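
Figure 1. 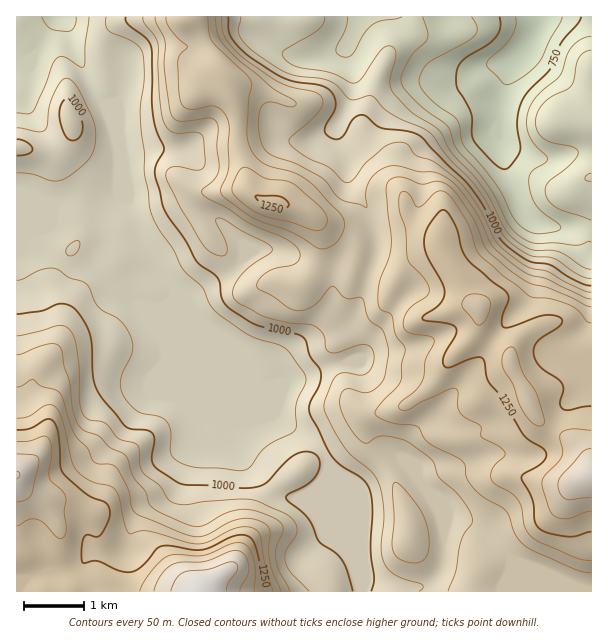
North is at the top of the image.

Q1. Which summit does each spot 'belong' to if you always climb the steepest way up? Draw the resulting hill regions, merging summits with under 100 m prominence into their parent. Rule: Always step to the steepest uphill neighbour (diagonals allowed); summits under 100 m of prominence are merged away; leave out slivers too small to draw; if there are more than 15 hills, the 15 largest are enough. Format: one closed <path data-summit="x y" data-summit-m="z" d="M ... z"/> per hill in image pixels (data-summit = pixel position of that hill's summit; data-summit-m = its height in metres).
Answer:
<path data-summit="591 476" data-summit-m="1399" d="M540 16l-178 0-16 32 8 27 0 15-5 14-12 21 0 10 9 23 2 21 2 9 17 19 7 21 2 26-27 75-14 7-32 7-10 6-15 16 0 18-14 2 0 2 10 26 16 14 22 13 12 13 4 9 0 9-3 5 0 16 29 68 8 32 230-1 0-361-37-2-18-5-7-5-8-9-12-29-6-19-2-14-6-13 4-35 10-31 22-29 8-15z"/><path data-summit="201 591" data-summit-m="1445" d="M62 16l-46 1 0 181 22 1 17 5-3 8-17 17-9 5-2 5 0 7 2 2 12 0 33 20 19-2 8-6 4 10 14 14 10 6 11 14 22 3 11-5 0 30 36 85 0 6-4 14-16 25-10 24-9 10-21 9-6 5-8 17-4 18-3 3-33 2-14 18-13 3-21 0-18 9-9 0-1 11 344 1 1-8-7-24-29-68 0-16 3-5 0-9-4-9-12-13-22-13-16-14-10-27-14-11-16-27-15-14-15-9-12-13-8-16-26-26-1-9-19-33-10-27-10-22 2-27-8-33-6-14-12-15-20-39-6-24z"/><path data-summit="275 203" data-summit-m="1258" d="M281 16l-219 1 6 10 6 24 20 39 12 15 6 14 8 33-2 27 10 22 10 27 8 17 4 3 5 0 28-22 17-9 12 0 6 3 24 23 2 14-13 14-33 21-14 5 8 15 12 13 15 9 15 14 16 27 11 10 12 0 5-2 2-21 17-16 21-8 17-2 14-7 27-75-2-26-7-21-17-19-2-9-2-21-9-23 0-10 12-21 5-14 0-15-6-24-3-3-9 4-21 4-19-1-6-5-6-12z"/><path data-summit="17 474" data-summit-m="1402" d="M38 199l-22 1 1 380 9 0 18-9 21 0 13-3 14-18 33-2 3-3 4-18 8-17 6-5 21-9 9-10 10-24 16-25 4-14 0-6-36-85 0-29-11 4-22-3-11-14-10-6-14-14-4-10-8 6-19 2-33-20-12 0-2-2 0-7 2-5 9-5 17-17 3-6-4-4z"/>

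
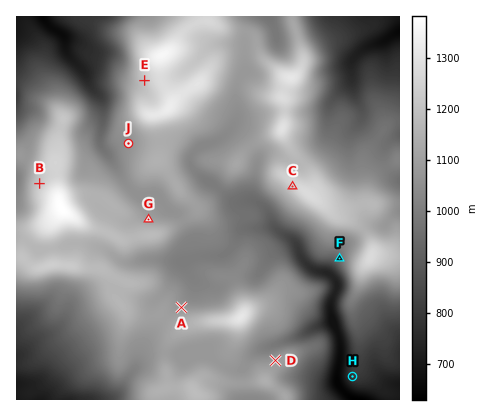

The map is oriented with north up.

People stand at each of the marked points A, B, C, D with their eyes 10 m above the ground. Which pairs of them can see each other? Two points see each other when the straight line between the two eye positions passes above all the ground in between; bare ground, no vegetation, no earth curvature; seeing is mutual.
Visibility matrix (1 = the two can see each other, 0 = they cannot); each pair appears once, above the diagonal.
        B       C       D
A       0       1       0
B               0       0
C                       1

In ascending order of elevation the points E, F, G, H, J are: H F J G E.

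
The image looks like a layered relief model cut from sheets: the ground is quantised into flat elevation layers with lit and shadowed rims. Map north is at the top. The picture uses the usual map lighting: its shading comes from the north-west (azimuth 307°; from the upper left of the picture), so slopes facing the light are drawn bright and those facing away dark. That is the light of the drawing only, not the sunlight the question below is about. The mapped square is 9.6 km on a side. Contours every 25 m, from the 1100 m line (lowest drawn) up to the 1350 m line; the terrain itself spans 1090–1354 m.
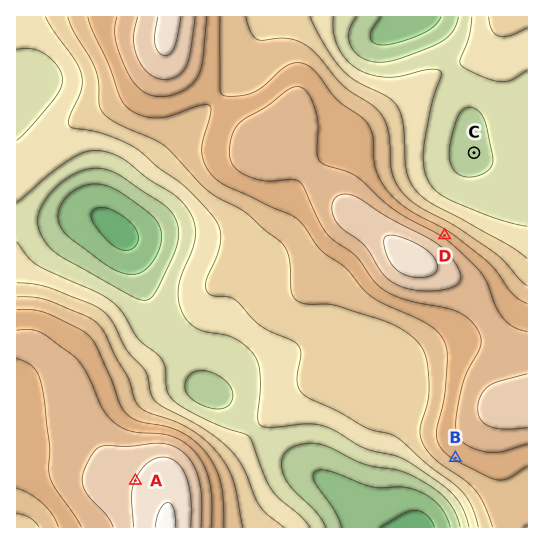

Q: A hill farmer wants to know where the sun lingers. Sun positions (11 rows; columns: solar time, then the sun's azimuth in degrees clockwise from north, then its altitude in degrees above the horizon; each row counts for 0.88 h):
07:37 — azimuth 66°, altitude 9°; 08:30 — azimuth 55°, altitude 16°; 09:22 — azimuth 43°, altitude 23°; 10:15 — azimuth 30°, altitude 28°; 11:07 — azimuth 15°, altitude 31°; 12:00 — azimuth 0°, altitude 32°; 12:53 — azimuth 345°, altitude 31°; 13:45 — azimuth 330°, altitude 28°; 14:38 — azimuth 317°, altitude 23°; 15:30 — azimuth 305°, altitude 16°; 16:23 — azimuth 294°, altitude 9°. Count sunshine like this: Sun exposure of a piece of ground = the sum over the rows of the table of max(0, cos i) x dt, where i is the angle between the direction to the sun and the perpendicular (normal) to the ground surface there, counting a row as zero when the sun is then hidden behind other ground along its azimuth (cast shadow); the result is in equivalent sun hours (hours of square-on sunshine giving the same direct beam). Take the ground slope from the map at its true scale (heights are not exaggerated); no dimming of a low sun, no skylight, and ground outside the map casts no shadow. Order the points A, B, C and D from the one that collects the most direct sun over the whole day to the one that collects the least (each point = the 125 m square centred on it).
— D > A ≈ C > B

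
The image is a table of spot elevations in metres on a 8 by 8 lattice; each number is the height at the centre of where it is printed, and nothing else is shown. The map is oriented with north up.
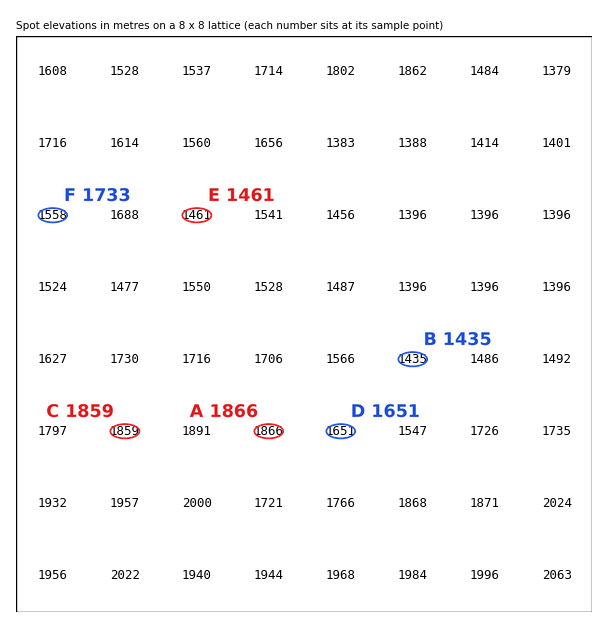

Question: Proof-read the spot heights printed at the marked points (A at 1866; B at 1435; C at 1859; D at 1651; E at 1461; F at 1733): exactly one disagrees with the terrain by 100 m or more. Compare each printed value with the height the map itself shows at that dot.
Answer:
F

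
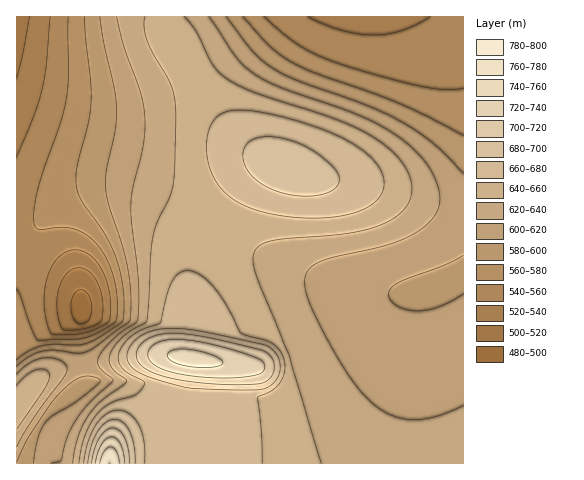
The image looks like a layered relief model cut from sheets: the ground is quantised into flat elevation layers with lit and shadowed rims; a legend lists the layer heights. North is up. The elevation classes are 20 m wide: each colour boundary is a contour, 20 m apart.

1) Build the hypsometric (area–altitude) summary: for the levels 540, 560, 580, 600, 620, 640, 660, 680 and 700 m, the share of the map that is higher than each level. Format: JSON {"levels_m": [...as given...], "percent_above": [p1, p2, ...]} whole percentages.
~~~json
{"levels_m": [540, 560, 580, 600, 620, 640, 660, 680, 700], "percent_above": [95, 86, 79, 72, 54, 36, 19, 7, 4]}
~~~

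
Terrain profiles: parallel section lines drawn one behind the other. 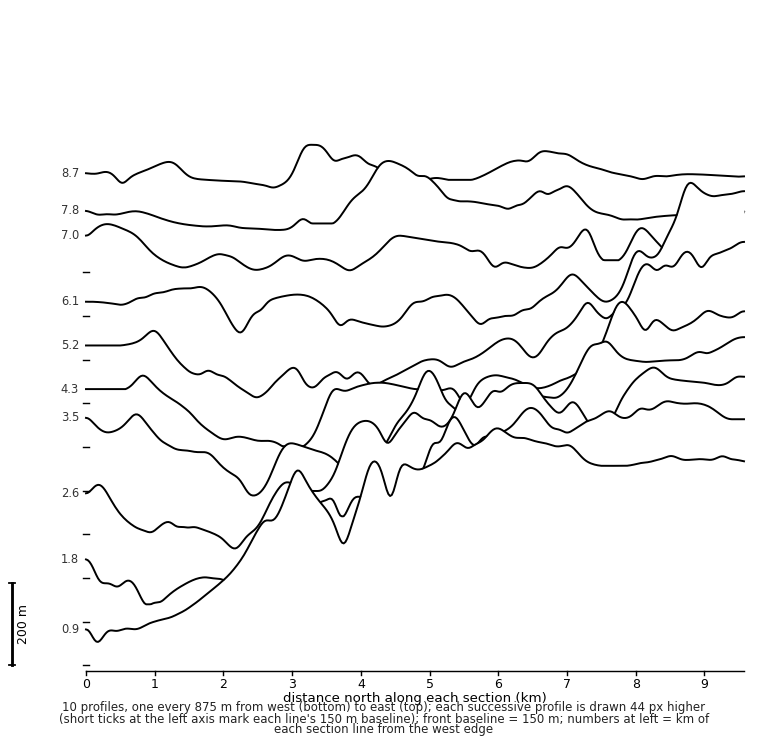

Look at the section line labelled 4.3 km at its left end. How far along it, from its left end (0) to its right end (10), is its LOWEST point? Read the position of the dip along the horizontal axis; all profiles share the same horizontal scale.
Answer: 3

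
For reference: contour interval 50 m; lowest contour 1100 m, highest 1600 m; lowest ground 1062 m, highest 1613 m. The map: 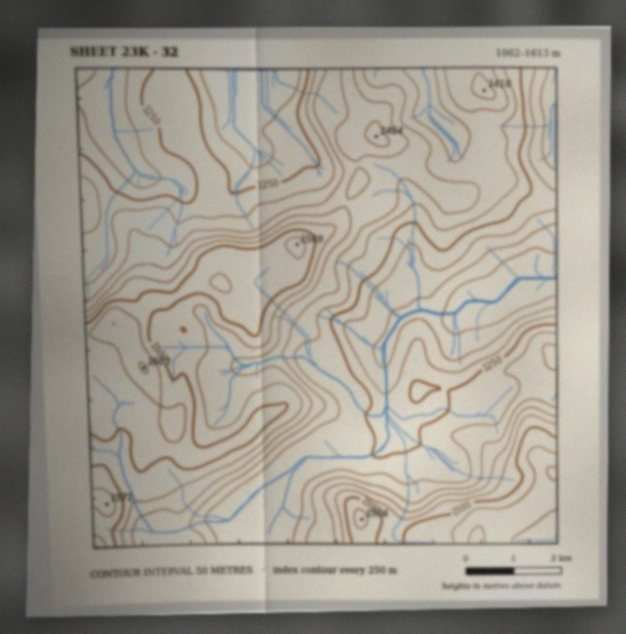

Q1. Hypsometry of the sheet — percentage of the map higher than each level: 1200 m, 85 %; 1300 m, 55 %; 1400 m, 32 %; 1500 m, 15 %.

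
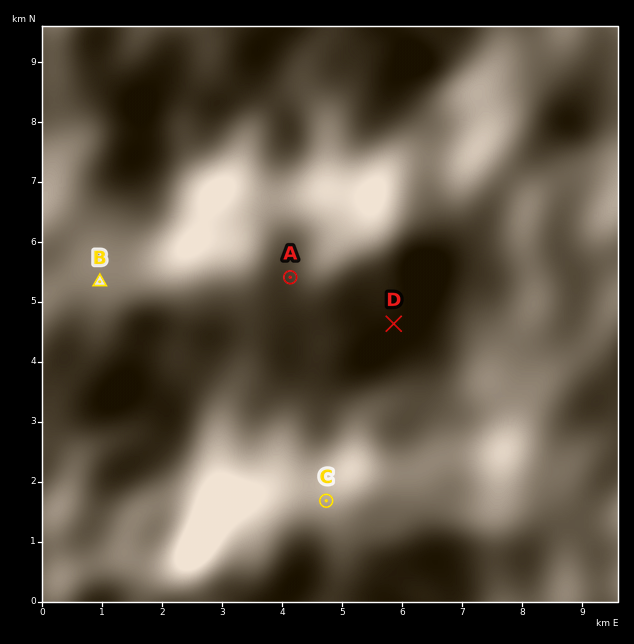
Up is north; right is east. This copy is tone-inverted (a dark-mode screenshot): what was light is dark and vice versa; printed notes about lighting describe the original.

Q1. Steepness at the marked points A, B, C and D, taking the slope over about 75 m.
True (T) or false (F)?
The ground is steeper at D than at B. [T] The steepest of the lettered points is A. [F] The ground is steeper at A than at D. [F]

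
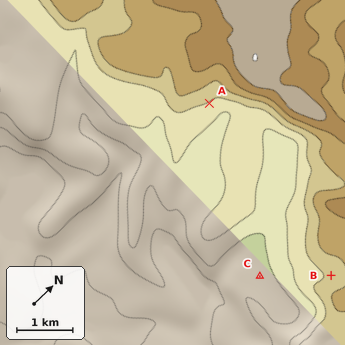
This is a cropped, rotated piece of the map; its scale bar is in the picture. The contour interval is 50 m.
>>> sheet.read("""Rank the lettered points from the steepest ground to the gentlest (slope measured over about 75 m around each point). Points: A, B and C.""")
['A', 'B', 'C']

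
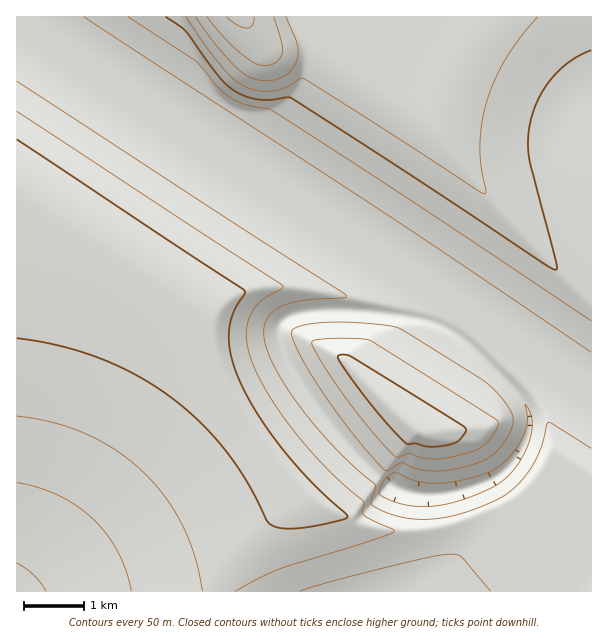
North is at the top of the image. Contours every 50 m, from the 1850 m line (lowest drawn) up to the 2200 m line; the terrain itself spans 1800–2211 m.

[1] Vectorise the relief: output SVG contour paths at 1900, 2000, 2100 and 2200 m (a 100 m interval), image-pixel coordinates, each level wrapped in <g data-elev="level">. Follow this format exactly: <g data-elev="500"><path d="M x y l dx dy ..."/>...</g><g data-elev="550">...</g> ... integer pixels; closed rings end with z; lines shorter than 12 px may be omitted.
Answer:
<g data-elev="1900"><path d="M300 591l33-10 59-15 40-9 20-3 6 1 4 2 29 34"/><path d="M17 483l22 5 20 8 18 10 16 13 14 15 11 18 8 19 5 20"/><path d="M384 470l5 0 13-7 20 7 21 1 19-4 21-6 13-9 11-14 6-15-2-10-10-16-16-16-87-53-26-4-36-2-25 2-17 5-3 4 4 11 21 39 36 49z"/><path d="M591 448l-39-24-4-1-7 26-11 21-15 17-18 13-36 14-32 5-28-2-14-4-13-7-2-2-1-3 4-12 0-4-37-34-36-42-26-40-8-16-4-15 0-9 3-9 5-8 9-5 19-6 42-3 4-1 1-1-330-215"/><path d="M84 17l303 198 204 137"/></g><g data-elev="2000"><path d="M423 446l15 0 17-3 6-5 5-9-7-6-108-66-7-2-6 1 2 6 18 25 38 47 11 10 9-1z"/><path d="M17 338l42 8 40 12 36 17 34 21 31 26 25 28 19 27 22 42 6 6 12 3 16 0 26-4 21-6 0-3-34-32-31-34-24-34-18-32-9-26-2-22 3-18 4-11 8-12 0-4-227-151"/><path d="M166 17l19 13 34 47 15 14 12 6 12 2 33-1 126 81 128 85 10 6 2-1-1-6-26-102-2-17 1-16 8-26 14-22 18-18 22-12"/></g><g data-elev="2100"><path d="M195 17l21 28 23 25 12 8 15 3 10-2 9-4 8-7 4-8 1-7-1-9-11-27"/></g><g data-elev="2200"><path d="M226 17l11 8 9 3 6-3 2-8"/></g>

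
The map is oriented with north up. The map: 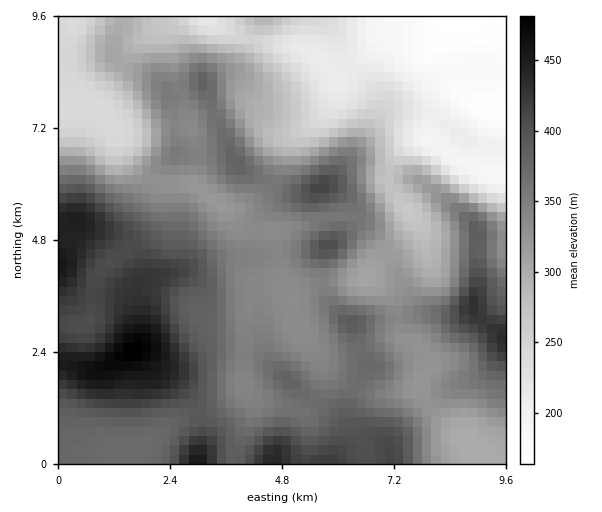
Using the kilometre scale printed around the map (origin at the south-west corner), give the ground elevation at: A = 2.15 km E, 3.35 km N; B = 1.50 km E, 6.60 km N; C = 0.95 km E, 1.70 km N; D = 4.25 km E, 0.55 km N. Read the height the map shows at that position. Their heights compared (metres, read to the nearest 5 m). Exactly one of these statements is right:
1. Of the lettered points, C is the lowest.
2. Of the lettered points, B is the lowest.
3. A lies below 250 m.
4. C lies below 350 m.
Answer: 2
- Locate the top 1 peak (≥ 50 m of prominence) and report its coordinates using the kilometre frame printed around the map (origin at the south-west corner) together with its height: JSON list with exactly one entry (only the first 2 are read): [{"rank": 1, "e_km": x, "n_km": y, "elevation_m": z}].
[{"rank": 1, "e_km": 1.61, "n_km": 2.44, "elevation_m": 483}]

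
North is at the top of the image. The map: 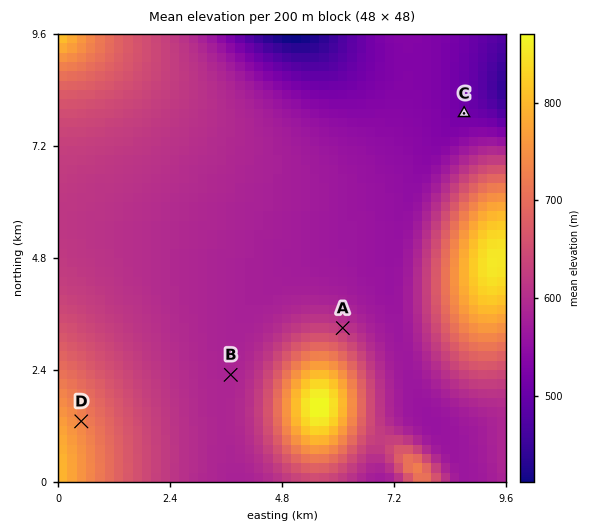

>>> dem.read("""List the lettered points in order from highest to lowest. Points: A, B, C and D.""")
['D', 'A', 'B', 'C']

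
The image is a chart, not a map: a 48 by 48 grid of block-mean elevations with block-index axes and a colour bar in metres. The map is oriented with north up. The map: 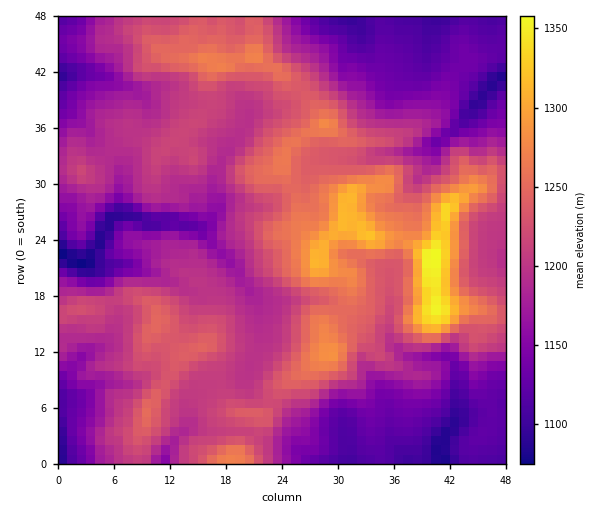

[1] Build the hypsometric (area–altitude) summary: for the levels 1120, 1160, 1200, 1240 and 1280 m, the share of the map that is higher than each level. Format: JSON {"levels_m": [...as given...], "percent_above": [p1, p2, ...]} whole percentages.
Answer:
{"levels_m": [1120, 1160, 1200, 1240, 1280], "percent_above": [91, 74, 51, 21, 5]}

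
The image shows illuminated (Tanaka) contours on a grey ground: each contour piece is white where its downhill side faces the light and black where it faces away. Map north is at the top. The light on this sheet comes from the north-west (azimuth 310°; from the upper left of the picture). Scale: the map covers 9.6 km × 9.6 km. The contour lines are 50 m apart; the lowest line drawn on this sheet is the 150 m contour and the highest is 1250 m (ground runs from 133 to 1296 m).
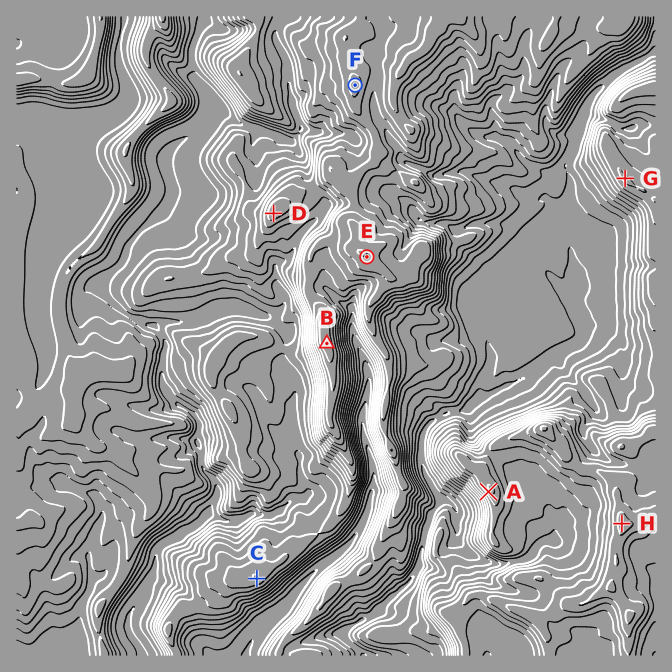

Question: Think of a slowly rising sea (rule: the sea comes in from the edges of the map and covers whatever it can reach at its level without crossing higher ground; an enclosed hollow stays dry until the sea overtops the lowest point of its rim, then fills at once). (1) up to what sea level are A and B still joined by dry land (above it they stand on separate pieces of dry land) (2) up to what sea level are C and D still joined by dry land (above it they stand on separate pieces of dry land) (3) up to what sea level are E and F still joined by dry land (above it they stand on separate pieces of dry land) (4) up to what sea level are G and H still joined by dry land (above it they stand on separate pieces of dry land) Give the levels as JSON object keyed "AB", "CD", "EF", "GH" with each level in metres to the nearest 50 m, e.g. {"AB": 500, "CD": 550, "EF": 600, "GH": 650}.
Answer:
{"AB": 650, "CD": 600, "EF": 1100, "GH": 750}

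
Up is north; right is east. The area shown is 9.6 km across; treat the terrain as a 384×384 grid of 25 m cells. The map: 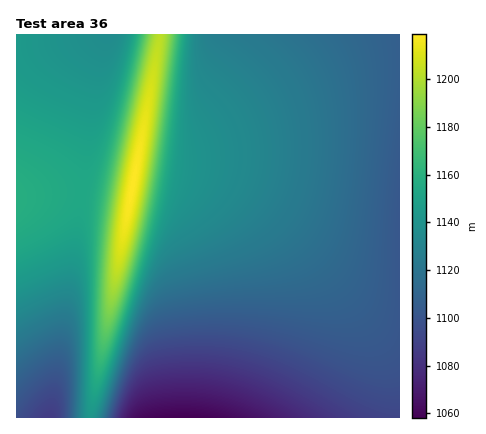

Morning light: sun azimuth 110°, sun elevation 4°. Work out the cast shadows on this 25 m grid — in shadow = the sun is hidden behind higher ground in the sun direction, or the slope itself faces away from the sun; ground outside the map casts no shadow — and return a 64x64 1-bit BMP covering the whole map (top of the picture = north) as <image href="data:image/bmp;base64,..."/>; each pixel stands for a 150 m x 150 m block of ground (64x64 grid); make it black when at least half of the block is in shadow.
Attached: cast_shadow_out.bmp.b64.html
<image width="64" height="64" href="data:image/bmp;base64,Qk0+AgAAAAAAAD4AAAAoAAAAQAAAAEAAAAABAAEAAAAAAAACAAATCwAAEwsAAAIAAAAAAAAA////AAAAAAAA4AAAAAAAAAHgAAAAAAAAAeAAAAAAAAAA8AAAAAAAAADwAAAAAAAAAPAAAAAAAAAA8AAAAAAAAADwAAAAAAAAAPgAAAAAAAAAeAAAAAAAAAB4AAAAAAAAAHgAAAAAAAAAeAAAAAAAAAB8AAAAAAAAAHwAAAAAAAAAfAAAAAAAAAA8AAAAAAAAADwAAAAAAAAAPAAAAAAAAAA+AAAAAAAAAD4AAAAAAAAAPgAAAAAAAAAeAAAAAAAAAB4AAAAAAAAAHwAAAAAAAAAfAAAAAAAAAB8AAAAAAAAAHwAAAAAAAAAfAAAAAAAAAA+AAAAAAAAAD4AAAAAAAAAPgAAAAAAAAA+AAAAAAAAAD4AAAAAAAAAPgAAAAAAAAA/AAAAAAAAAD8AAAAAAAAAHwAAAAAAAAAfAAAAAAAAAB8AAAAAAAAAH4AAAAAAAAAfgAAAAAAAAB+AAAAAAAAAH4AAAAAAAAAPgAAAAAAAAA/AAAAAAAAAD8AAAAAAAAAPwAAAAAAAAA/AAAAAAAAAD8AAAAAAAAAHwAAAAAAAAAfgAAAAAAAAB+AAAAAAAAAH4AAAAAAAAAfgAAAAAAAAB+AAAAAAAAAD8AAAAAAAAAPwAAAAAAAAA/AAAAAAAAAD8AAAAAAAAAPwAAAAAAAAAfAAAAAAAAAB+AAAAAAAAAH4AAAAAAA=="/>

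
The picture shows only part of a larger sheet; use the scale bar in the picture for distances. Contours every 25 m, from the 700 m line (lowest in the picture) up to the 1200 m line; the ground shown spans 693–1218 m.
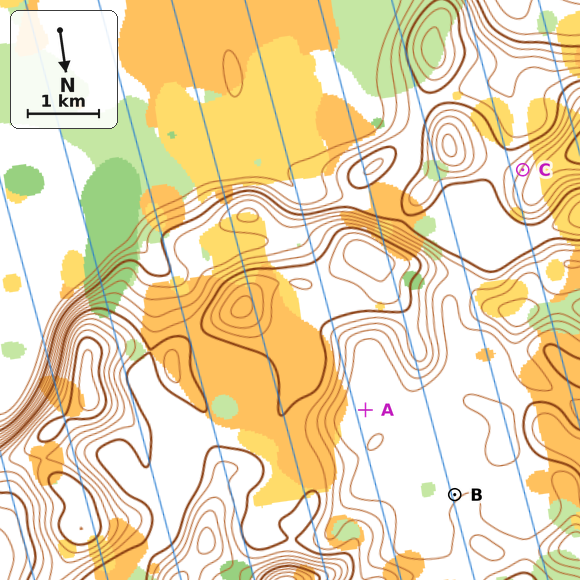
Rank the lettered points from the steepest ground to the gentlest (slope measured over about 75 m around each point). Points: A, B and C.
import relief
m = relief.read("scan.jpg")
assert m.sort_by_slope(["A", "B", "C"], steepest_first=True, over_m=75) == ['C', 'B', 'A']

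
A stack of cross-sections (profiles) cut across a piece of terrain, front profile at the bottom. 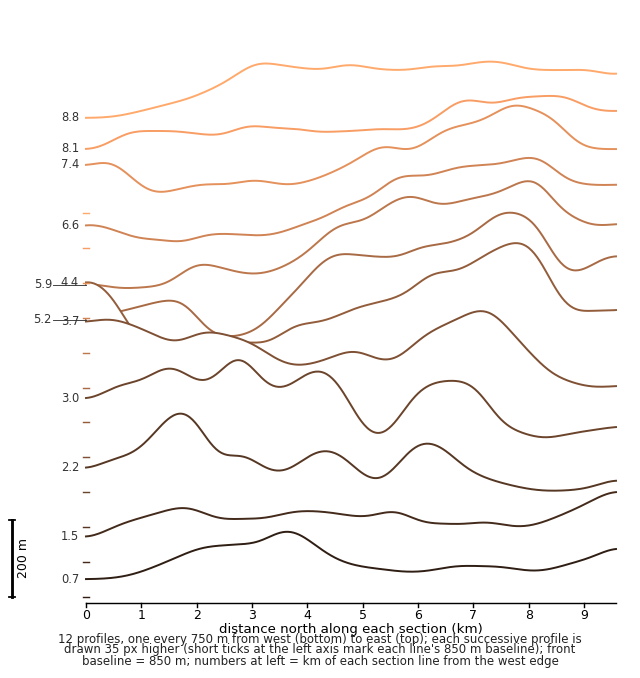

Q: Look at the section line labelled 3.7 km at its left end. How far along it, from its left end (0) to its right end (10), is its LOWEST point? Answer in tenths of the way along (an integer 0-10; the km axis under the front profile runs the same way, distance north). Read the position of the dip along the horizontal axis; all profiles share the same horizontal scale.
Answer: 10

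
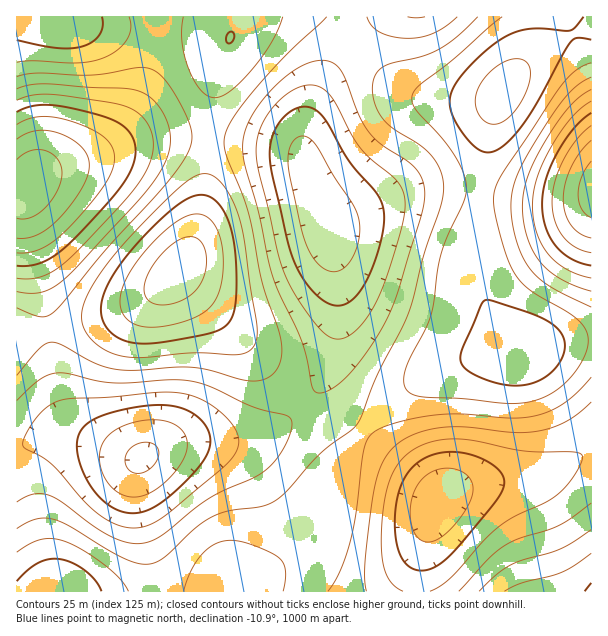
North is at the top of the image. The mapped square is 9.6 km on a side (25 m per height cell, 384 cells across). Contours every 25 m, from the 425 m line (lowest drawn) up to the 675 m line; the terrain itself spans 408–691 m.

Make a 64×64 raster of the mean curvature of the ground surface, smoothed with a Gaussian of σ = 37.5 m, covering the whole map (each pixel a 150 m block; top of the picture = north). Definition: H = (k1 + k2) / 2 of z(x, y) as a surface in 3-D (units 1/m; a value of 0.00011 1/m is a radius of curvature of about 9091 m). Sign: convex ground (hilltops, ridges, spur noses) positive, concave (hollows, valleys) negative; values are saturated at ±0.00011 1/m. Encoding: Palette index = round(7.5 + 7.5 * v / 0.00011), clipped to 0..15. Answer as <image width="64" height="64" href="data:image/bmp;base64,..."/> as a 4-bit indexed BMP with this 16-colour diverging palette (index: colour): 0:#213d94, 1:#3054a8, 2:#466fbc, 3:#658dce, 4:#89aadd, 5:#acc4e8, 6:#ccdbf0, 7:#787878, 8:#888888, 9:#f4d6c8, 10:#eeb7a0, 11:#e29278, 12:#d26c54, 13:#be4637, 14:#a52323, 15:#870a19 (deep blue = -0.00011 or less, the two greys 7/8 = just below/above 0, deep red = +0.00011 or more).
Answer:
<image width="64" height="64" href="data:image/bmp;base64,Qk12CAAAAAAAAHYAAAAoAAAAQAAAAEAAAAABAAQAAAAAAAAIAAATCwAAEwsAABAAAAAAAAAAlD0hAKhUMAC8b0YAzo1lAN2qiQDoxKwA8NvMAHh4eACIiIgAyNb0AKC37gB4kuIAVGzSADdGvgAjI6UAGQqHAL3v///9ypd2Z4iau7u6qZmIiIh2VDIiI0Z4mqqpmIiavO///+y5h3Z3iaq7uqmZmZmZmHZUMhIjRniaqpmIeIms3v/+26mHd3iaq7uqmYiJmaqph1QhESNGeaqqmHd3iavN7u26mHZniaq7u6mYiImau6qHVCERE0aJqqqYdmZ4m83dy6l2ZmeJq8zLqYh4iau8updkIQASRomqqph2ZniavMy6l2VVZ4m8zMuph3eJq8zLqGQgAAJFeaqqmGZWZ4q7y6l2VERWibzdy6mHd4ms3dy5ZCAAATV4mqmHZVVniru7mGUzI0V5vN3LqYd3ibze7bl0IAAAJGeZmYdlVWeJq7qXVCESNGirzcuph3eJvO7tyXQgAAATRniIdlVVZ4mruodTEAATV5vMy6l3d4m97/7KdCAAAAE1Z3dlVEVniauphkIAAAJGiau6mHZnibzv/sp1IAAAACRWZlVERWeJqqmGQgAAACRomqmHdmZ5rN7uyoUgAAAAE0VVVEREV4mqqYZCAAAAE1Z4iIdmZnir3u7LhjEAAAACNEREM0RWeJqZdkIAAAABNWd3dmVWaJvN3cuWQgAAAAIzREQzRFZ4iZh2QgAAAAAjRWZmVVVnirzdy5dTEAAAEjRERENEVmeIiHZCEAAAABI0VVVVVVZ5q8zLqGUyEREjRFVURERFVnd3dkMgAAAAATRFVVVVVniau7uphlQzMzRVVlVUREVVZmZmVDEAAAABI0VVVVVVZ4mru7qYdlVVVmZ3dmVVRURVVmZVQyEAAAEjRVZmVVVWeJqru7qYh3d3iIiId2VURERVVmVUMiEREjRVZ3dmVVVniau8y7qpmZmZqqmYdlVENERWZmZUMyIiNFZ4iHdlVVZ4mrzdzLuqqqu7u6mHZVQzNFZnd2ZUMzNFZ4mZiHZVVWeavN3dzLu7vMzMy6h2VDM0VniIh2ZURFZ4mqqphlVFVom83e3czLzM3e7cuodlQ0RWiZmZh2VVZ4mru7qHZURWeavd3dzMvM3e7u3LmHVERWeJq6qYdmZnirzMy5hlREVom83dzLu7zN7//typhlVVaJq7u6mHd3iavN3LqGVERWeavMzLuqq83v//7bqXZmZ4q8zMupiHiJvN3duodUREVomru7qpmavN7//+y6h2Z4ms3d3LqYiJq83dy6h1QzRWeJqqqZiJmr3v//7bqYd4irze7ty6mZmrzN3LqGVDM0VomZmZiIiJvN7//typiIiave7u7cuqmau8zLqXZUMzRWeJmZiHeImrze7t26mIiJrN7//u3Lqqqru7qYdUMzNFZ4iZmIh4iZq83d3LmIiIms3v//7ty7uqqqqYdlQyI0RneJmZiIiJmrvMy7qId4iave////7cy7uqmYdlQyIjNFZ4mZmZmZmaqqqqmXdneJq83v///+7cu6mYdlQyIiM0VniaqqqqqqmZmYh3VVZniave/////+3LqYdlQyIRIjRWeJq7zMu7qZiHZmVERVZ4m83v/////ty5hlQyEREiNFZ4mrzd3cu5h2VURCM0VWeavN7/////7bmGUyERESI0VniazN7u3LqHVDIiESNFZ4mrze/////9yoZDIRERIjRVaJq97v/tuoZDIQAAEjRWeIq83/////7KhkMhEREiNEVnirzu/+3KhTIAAAASNEVmeJvO/////sqGQyEREiIzRFZ5rN7//cp1MQAAAAEjRVZnibzv////24ZDIRESIzNERWebze/tynUgAAAAASNERVZnm87////bhkMhESIzNEREVom87u3KdSAAAAABI0RERFZ5ve///tqGQyESI0REQzNFaKvd3bp1IAAAAAEjNDMzRWeb3//+yoZDIRI0RVRDMzRXis3dunUgAAAAASMzMyIzRorN7+25dTIREjRVVVQzM0Z5vNy6hTEAAAABIzMyIiI1aKze3Ll0MRESNFZmVEMzRWirzMqGMQAAAAAiMzIhESRXm83LqGQhABI1Z3dlRDM1aKvNy5dCAAAAABIzIhERI1aKvMuXUxAAAjV4iIdkQ0Voq93cqFMQAAAAEiMiEREjRom7updCAAABNXiZmHZURXis3u25ZCAAAAASIzIhESNGiau6hkIAAAE1eaqph2VWebzv/sqFMAAAABIjMyIiI0aJq7qXQgAAADV5u7upd3eKvf//7JZBAAAAEjNDMyIzVom7updSAAAANYq8zLqYiJrO///9qFIAAAATNERDMzRWirzLqGMQAAA1is3dy6mZq97///65YxAAASNFVVRERWeKvMy5dCAAATWKzd3cupmr3////8p1MSEjRWZmZVVVZ5rN3cqGMgABNYrN7ty6qqvf////24ZCMzRWeIh2ZVVnms3u25dTIRI1er3d3Lqqq97////sl1RVVniZmYd2Zmeaze7suXUyI0Z5vN3Lupmrzf///+yodXd4mru6mHZmZ5rN7+3KhlQ0RnmrzLupmZq97///7LmHiJq8zcyph2Znir3v7tuXZURWeKq6qZiIiave///supiqvN7u3bqHZmeJvO7u3Kl2VWZ4mZmYd2d4ms3u7ty6qbvN7//typdmZnms3u7cuYdmZ3iIiHdmVmeJvN3dy7qqvN////7Ll2ZmeKvN3dy6mHd3d4h3ZVRFVomrzMy7qqvN7////suYZmZ4m8zdy7qYh3d3d2ZUQ0RWeJq7u6qqq83v///+ypd2ZniavMy7qZiIiId2ZUMzNFZ4mqqqmZmq"/>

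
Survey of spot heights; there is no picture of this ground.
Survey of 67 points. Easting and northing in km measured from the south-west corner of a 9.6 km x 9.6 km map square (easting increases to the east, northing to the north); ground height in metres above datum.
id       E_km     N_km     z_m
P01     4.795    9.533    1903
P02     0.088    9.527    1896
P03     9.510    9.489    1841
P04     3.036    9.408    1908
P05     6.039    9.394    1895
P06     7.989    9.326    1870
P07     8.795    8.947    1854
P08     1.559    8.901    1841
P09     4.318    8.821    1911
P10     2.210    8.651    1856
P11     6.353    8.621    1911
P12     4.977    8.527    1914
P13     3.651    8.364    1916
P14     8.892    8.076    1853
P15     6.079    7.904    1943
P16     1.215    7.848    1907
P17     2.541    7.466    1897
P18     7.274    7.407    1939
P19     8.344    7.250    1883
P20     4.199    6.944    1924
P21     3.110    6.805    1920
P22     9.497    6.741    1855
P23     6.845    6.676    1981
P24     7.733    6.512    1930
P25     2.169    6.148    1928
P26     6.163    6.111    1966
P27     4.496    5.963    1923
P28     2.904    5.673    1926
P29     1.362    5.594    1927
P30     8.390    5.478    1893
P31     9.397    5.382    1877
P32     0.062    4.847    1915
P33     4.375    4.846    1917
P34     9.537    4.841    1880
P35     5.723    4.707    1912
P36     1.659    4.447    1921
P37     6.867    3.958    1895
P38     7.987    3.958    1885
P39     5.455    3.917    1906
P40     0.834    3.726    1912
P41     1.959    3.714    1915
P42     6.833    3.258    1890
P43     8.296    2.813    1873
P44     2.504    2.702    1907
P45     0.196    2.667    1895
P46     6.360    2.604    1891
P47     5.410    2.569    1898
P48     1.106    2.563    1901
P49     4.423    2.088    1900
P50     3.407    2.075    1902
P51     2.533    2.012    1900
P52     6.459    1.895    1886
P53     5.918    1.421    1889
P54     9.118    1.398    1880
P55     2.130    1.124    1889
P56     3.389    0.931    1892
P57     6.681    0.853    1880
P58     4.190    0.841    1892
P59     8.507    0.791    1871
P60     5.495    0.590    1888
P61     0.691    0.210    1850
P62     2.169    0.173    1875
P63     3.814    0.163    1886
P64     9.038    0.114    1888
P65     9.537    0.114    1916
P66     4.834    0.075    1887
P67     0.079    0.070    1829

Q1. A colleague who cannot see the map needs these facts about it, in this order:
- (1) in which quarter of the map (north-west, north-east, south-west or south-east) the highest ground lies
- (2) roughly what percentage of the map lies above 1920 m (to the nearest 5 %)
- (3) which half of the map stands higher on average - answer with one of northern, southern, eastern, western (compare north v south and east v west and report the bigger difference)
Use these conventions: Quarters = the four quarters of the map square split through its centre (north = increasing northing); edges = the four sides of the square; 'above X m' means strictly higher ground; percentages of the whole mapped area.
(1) The highest point lies in the north-east quarter of the map.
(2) Roughly 25 % of the ground is higher than 1920 m.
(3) Taken as a whole, the northern half is higher than the southern.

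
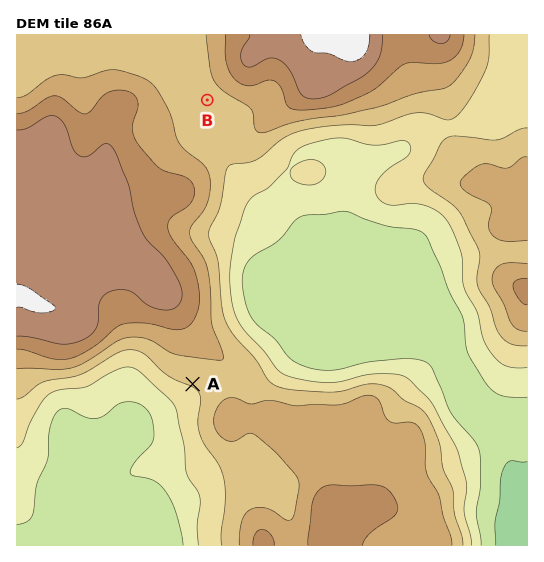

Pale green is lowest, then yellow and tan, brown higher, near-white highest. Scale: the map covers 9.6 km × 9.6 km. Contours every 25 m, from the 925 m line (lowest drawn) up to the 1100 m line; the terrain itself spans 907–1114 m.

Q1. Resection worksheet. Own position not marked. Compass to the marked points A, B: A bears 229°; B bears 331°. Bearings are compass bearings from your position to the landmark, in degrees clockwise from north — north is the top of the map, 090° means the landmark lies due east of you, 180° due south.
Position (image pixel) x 309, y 283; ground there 940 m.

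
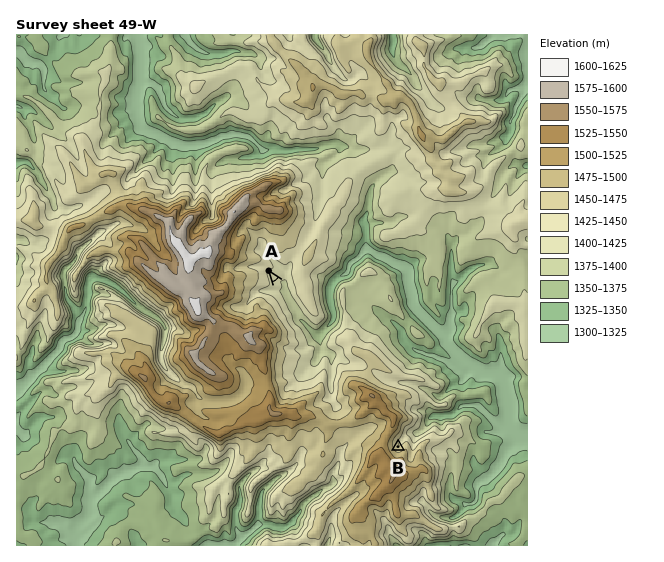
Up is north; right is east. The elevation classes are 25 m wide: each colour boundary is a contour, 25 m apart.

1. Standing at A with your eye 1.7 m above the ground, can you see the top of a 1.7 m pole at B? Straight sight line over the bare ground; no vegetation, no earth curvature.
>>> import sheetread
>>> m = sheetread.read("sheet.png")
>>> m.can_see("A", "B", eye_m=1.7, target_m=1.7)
False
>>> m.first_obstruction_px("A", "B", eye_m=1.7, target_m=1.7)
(342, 370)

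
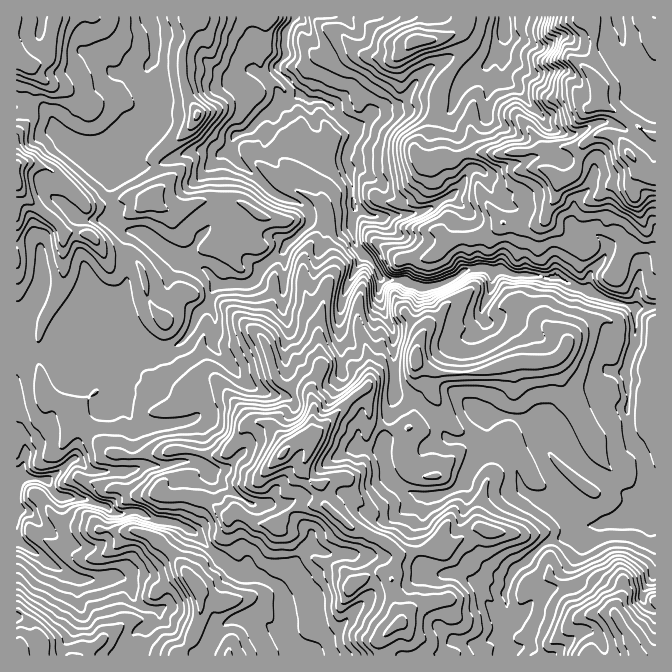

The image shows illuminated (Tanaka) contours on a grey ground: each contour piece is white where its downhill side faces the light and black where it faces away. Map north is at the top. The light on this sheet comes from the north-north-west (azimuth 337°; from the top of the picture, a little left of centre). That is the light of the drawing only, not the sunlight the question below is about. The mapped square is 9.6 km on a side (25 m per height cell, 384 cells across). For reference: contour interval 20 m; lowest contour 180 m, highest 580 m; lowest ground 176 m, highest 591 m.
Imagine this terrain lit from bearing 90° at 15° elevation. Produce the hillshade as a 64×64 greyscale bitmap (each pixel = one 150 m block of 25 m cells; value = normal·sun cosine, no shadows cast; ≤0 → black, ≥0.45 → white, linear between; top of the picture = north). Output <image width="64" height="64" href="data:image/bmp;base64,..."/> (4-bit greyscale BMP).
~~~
<image width="64" height="64" href="data:image/bmp;base64,Qk12CAAAAAAAAHYAAAAoAAAAQAAAAEAAAAABAAQAAAAAAAAIAAATCwAAEwsAABAAAAAAAAAAAAAAABEREQAiIiIAMzMzAERERABVVVUAZmZmAHd3dwCIiIgAmZmZAKqqqgC7u7sAzMzMAN3d3QDu7u4A////AKq9uJvLqHZGmpdpzLqpiHZUJIqaqqvLu6dlVkFIlkerqr7ZiJy5hlZouWnMuqiIdTIkipq826u7l2ZFdUd0WMypztuGesuXdjW7ibuqmHh2QzRYrNy5q82nZlNHdkR63Xrdy5Zomrp0M5y6qpqYeGVlNFad25m93bhmUyVmVa3dzNy7hneKqXUhequ6qpd3VHlURYvKms3cqHZUI0VXz9zty7qHd5lnhiF6mru7l3hiSpVGiZmb78uneGVVUzbPtey7qYd3hzWGE5y6qruXd1EoyFeqmYrdy6Zoh3dkRZ/p3Lqph3d2RFImvcypmHh2Ujapacypmrurt1eIh2VEj//MuoZniHZUMUrN25dniXZUWId5zKmqqrvKZWm4VVSO/9ymRWeJl0REes2nh2iYZneIdmesqJu6q7uWWdt1RJ3cuVVnZVeYRGmquWeXZ4mYd3dmaKuIm7qqu7p5y5dWm7skaHZVZWdWrMtzaZZWi8hVZ3ecymaaqomrvdu6mIiaqhWHZTV2VpvMuDJIhVasyVNIq8u6dHqXebvN3MqZmZmZRWZ1RqlXupdmUjeHd6unRIvdy6qESpabu7zLupmpmIkzSIVZuGdTaHdkR6qGeHZovLvMupZIp5u7u6qYmZqpmROMpmZURUV4iIh4mHZnZXq7vMzLmGeYm7uqqYiIqqqYBLplQ1d2RYmZmXVFmXd2i6vdy6mZmYZ7y6mZmImqqphXlBRneIZDepmoUiSKhniarP7JZom9pmrLmKmImpmbqTR5VHh3h1VniahSIkmnnbib7sdoiK3IabuJqImpiauoQ1m5Q1iJhniHdWdTA5qd+5m9tnqYm9uIqYqYmYiaq6eFRqpTWJl1WJmFSJQQWqz/2quWiqmZu6mIqpmYeKu7hnZWeXZ5mXZnmYUkh0I2mu/rm6Z6u6mamImpmZd4q8pmVmd4iJmZh3iIdiBHZmRY3+ybt3m8qauYiamZh4mryGhWd3iqmIh4iIh2ICaJpiWt7JvZebuaypiJmZiHiqu3aFV4eaqYh2eImYYhR4iYJaisrOp4mZzJmIiZmHiaq7ZXVXmZmZmHd4iJhkWJl2UmyVm9+3eIvLmIeKqYiaqrt1dWiZmImZh4h4iGaalkREnbU378dnnMmIh4qpmaqpu3V2aKmYiZmHiHd3eblSSHWN2DO/xViaqZiImZmau6q7dWZ4mZiJmYeIh3eLpjJqdWr6VJ6zOaqZiImpmavMu7plZ3mZiImZmYh3eJp1M4t1Wft2jJEr66l2VomZm93KvHRniZmIiZmamId4l1Q0vIZq6nebgCz8qYdmaIiIztqtpEeJmYiImZmIqXiFQzfdhVvqV6uBGuyqmHd3h2e+263FKImpmIiJl2e8l4QiWu2EW+hJu4Eozbqpdnd2eK3brcUpiJmZmImGaK24cyWL22Rr6EraQVesu8pmZ2eZq7quxSmImpmZmHZ5rMpjWaq5RGv5O/cEqHm72VZ3eKqqqry3WpiKqZmYZomavIWJmKhEafo89QfJM4vsVHiJq6vKmIZbqHmpmIhnqoi9uIh2iDR4/kr2O9pSFb+TaamsunRZtzy5aLqHiXermby5mYV4NYfPiPtoZppRXraJmqhmQnvIXslnunaaeLyqqoeKyHc1p5/qwxdlnOuJl2d4lkmEashe2VfKZqqKy6qYd5q6lia4ff1ABoeb65mXR3mnabhZuX7INslZy6y6mIeImZvaNamd+ABHZnm5iKlniZh4q3eZjscluI3suph5mIiIm9x0ir6yJ4ZEaJmImYeJmYmqd3ePxzapztupd4qpiIibqsp4zoJpYiNpmYdoh3i7qZiHV5+1fMrMmIh3mqqYiIiazpe+podDM0eahUeYZ82YiIZIzKm8mM2naJmaupiHi8vLh77GVVZ2M4lTaZdVrJeJY1razbl67Jdmm7qZmYnN24d5vqM2dleYZDWYd2R8tmhiXO/8mK3shmaKzKiJm92WeJm9k1dDRoykJ4Z3ZErJZVN6n/uK3sqYdmjO2YmbuGiYmr2VZRE2m8hXdFZjSLyVQ1d/6r7sqZiId5z9map2iYmqvIRDECaau5ZCNVaJm6YySK7u7cqZmIiJqt7Kp2iImZnMdUMAJ5mrlUZmZ4iKpSJqv+7bmZmYiIi8zcyGiYiZmbyEQwBJmZhlRXiIiHmmI5u//LmYmZmIh3re3aeJiImZrKVCAFmZl2dlZleHVXdXqX/8qIiaqZiIZa//yod3iZispUMiR5mGiXVDjINFRYl3msyneJqqmYh0bv/cuXZ5mbuGZUM0eXaaYibKMBaoZoq4q5d4m7qamHRc/+zMp3mapmmGVUNphopSW7UQBImaupiZiImqqqqYZZ3dy6zKmZh1aIdlRFmminR4QCElebupmHebu6qqqpdmz9upm8uod3d3dlh0WbiJl3QSEDZpy6mWacy7u6qqh1fe3Kmru3V3eHZVaaZHupmYZEIARGrLqYec3Lq7qqqGWM3cuqvIRXh3ZUR6yWabqZhlMQADi7qYiqvey6qaqpZYzLzKm9lEaHVVVGrMp3m7qGMQADiqqod8ub7bmZqrlli7vcqa3FNnZVZURqu6may5VEEAV4qphmy5rdqZqrumV5rO25rsRHVWh0NFebu7vNpkIQA0eql2e7md2pqrvJZWis7bme1lQ2mWVURpmZq961MQAySLuGeLuYzamrzchFaKztuYz8Q2iGZ3ZmeHeLz8RDAAN6y3WJ"/>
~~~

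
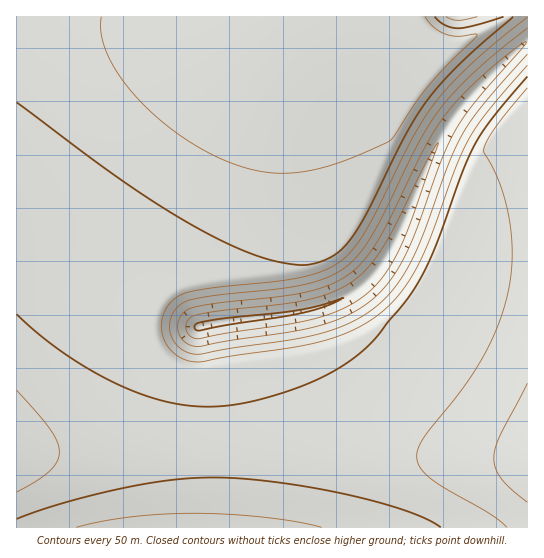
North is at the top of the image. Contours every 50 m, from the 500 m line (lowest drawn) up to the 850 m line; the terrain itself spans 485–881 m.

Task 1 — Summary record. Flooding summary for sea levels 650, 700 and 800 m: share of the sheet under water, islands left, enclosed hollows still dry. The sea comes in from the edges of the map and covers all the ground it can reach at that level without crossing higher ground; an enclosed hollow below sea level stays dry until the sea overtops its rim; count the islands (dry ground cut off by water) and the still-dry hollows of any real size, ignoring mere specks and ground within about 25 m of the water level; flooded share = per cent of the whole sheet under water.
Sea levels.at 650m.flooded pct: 8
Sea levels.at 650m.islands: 0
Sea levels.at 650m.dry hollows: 0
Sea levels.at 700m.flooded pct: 12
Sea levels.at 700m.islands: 0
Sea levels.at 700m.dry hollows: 0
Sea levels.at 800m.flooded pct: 75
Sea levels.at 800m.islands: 0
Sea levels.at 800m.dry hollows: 0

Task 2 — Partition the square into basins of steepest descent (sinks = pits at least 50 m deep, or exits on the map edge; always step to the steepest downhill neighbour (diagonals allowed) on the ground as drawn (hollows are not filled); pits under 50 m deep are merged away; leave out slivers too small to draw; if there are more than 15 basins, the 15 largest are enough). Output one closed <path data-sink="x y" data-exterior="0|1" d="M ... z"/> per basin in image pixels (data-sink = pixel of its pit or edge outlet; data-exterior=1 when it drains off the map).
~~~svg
<path data-sink="202 326" data-exterior="0" d="M527 16l-18 0-11 8-43 21-26-4-127 12-35 0-3-8-1-29-246 0-1 435 213-2 298 10z"/><path data-sink="182 527" data-exterior="1" d="M229 449l-212 3-1 75 512 0-1-68z"/><path data-sink="458 17" data-exterior="1" d="M507 16l-242 0-1 29 3 8 54-1 108-11 26 4 43-21z"/>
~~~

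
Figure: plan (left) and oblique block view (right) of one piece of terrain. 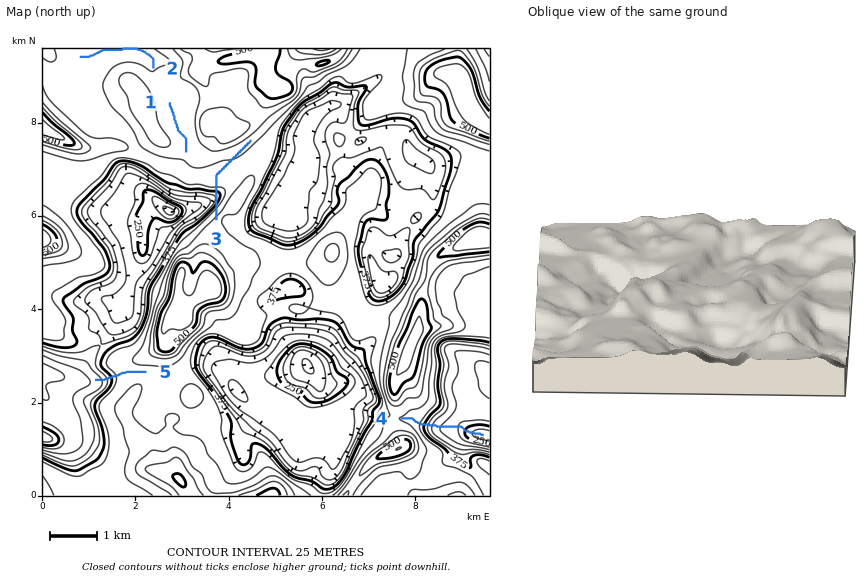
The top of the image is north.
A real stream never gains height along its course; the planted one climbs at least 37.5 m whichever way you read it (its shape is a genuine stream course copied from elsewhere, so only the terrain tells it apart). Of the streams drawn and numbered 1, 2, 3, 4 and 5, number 3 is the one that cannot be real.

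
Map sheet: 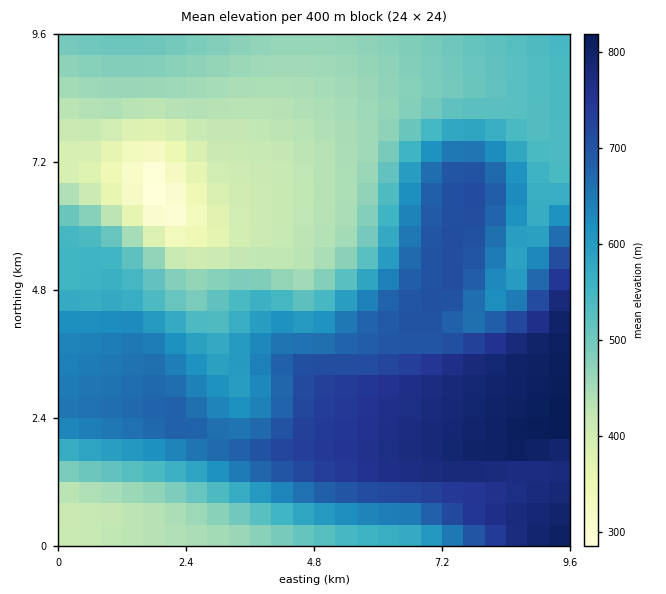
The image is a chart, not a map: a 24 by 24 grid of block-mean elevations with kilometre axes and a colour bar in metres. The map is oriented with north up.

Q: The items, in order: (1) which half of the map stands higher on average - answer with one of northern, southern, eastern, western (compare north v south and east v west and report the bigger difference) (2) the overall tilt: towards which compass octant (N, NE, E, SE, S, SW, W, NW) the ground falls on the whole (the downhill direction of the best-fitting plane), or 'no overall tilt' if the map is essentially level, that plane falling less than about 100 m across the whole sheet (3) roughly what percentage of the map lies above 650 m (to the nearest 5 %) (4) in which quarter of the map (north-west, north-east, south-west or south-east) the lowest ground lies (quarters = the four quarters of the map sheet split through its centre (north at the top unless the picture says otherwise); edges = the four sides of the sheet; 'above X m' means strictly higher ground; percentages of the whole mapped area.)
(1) Taken as a whole, the southern half is higher than the northern.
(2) The general tilt is down to the north-west (the land rises towards the south-east).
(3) Ground above 650 m makes up about 35 % of the sheet.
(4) The lowest point lies in the north-west quarter of the map.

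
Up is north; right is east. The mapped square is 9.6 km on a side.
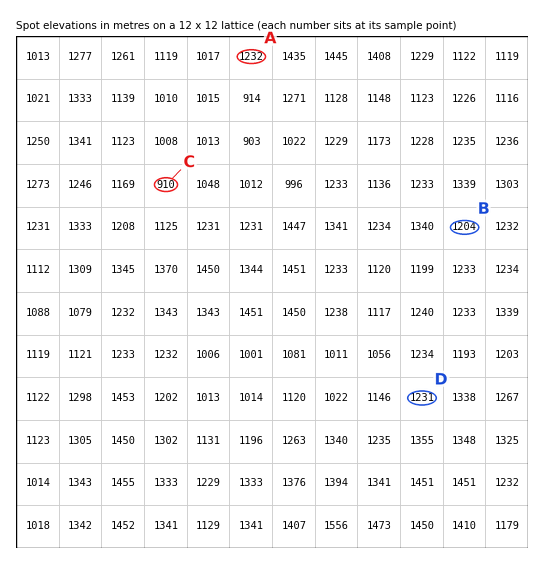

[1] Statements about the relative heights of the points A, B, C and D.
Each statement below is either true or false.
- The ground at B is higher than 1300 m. false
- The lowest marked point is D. false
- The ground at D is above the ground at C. true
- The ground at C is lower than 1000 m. true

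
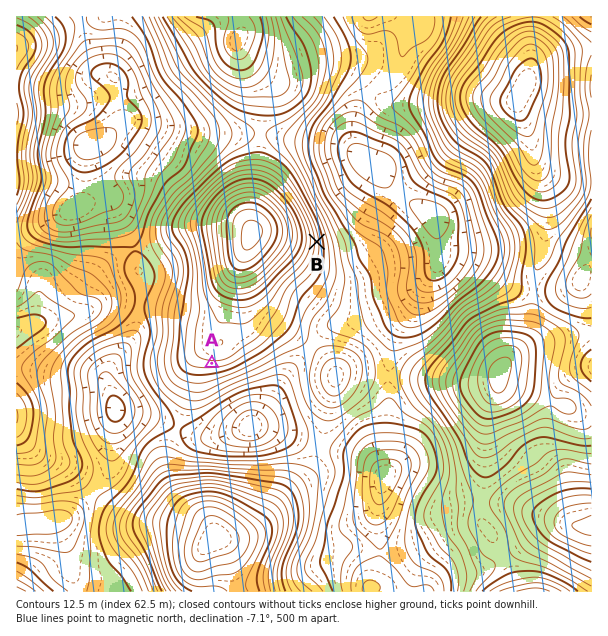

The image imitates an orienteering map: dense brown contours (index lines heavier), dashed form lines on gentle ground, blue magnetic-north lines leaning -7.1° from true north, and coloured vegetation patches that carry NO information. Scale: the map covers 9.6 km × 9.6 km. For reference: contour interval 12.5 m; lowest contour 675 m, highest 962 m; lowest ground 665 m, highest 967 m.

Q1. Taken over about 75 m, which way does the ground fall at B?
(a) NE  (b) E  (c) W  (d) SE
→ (b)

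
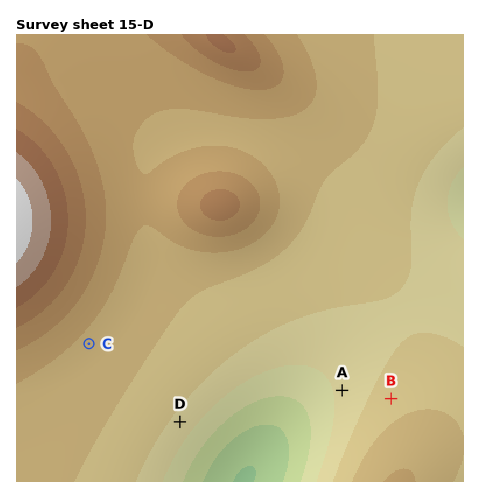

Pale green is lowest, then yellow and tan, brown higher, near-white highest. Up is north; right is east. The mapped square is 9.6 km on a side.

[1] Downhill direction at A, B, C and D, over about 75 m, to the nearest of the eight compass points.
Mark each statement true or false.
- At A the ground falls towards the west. true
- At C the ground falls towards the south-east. true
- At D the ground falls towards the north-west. false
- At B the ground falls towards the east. false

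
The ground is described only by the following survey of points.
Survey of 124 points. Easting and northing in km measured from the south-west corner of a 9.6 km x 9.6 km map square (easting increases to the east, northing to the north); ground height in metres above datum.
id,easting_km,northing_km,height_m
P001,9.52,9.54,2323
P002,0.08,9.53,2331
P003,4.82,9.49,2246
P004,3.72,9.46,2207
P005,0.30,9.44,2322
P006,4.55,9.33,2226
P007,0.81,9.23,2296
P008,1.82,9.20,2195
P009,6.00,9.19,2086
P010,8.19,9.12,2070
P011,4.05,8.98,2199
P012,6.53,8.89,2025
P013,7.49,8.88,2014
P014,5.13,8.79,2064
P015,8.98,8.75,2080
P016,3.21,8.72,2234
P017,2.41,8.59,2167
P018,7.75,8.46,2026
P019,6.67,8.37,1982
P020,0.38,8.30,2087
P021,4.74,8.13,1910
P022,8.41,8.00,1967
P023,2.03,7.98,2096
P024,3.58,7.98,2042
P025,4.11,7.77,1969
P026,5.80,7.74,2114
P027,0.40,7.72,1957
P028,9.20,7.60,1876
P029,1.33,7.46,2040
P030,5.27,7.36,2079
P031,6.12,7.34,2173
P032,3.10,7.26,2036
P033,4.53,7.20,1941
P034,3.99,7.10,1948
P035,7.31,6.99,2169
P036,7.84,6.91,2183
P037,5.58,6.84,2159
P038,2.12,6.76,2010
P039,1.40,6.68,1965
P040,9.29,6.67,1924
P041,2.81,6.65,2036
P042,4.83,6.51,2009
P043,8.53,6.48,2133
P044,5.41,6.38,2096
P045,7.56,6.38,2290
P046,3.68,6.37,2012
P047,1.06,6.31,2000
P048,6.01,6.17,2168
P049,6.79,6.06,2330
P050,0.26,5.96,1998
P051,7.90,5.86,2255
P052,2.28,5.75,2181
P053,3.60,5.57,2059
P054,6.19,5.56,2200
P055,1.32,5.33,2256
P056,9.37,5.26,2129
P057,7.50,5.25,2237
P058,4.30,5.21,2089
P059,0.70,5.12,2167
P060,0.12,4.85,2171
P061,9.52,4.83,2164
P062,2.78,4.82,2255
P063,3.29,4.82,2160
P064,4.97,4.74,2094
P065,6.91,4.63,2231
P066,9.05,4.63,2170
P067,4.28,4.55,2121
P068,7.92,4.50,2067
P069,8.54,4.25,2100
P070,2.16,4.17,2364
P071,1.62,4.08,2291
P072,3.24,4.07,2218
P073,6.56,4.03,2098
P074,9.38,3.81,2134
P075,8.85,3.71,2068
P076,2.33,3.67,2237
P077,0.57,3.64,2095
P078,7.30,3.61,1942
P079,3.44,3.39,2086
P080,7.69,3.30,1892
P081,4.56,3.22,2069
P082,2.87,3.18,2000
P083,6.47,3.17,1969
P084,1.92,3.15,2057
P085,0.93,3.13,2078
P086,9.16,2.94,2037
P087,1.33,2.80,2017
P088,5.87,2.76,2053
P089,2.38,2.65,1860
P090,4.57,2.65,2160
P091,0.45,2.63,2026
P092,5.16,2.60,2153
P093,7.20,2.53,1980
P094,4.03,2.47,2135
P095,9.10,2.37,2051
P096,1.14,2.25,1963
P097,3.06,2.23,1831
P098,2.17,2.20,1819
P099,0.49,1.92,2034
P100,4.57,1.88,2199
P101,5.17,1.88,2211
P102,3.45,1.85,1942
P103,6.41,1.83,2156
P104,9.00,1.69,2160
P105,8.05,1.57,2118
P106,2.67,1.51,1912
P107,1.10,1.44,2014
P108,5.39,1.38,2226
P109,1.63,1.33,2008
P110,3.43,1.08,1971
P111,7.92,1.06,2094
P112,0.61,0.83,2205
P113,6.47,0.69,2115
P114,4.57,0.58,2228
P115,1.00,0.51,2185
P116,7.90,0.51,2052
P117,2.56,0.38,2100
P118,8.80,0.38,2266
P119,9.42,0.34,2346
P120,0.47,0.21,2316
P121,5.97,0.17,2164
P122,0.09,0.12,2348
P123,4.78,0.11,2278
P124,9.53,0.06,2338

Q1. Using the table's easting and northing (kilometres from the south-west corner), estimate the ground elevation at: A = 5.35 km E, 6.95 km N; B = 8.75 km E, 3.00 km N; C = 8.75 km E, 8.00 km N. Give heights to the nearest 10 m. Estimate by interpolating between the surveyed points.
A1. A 2110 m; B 2020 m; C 1920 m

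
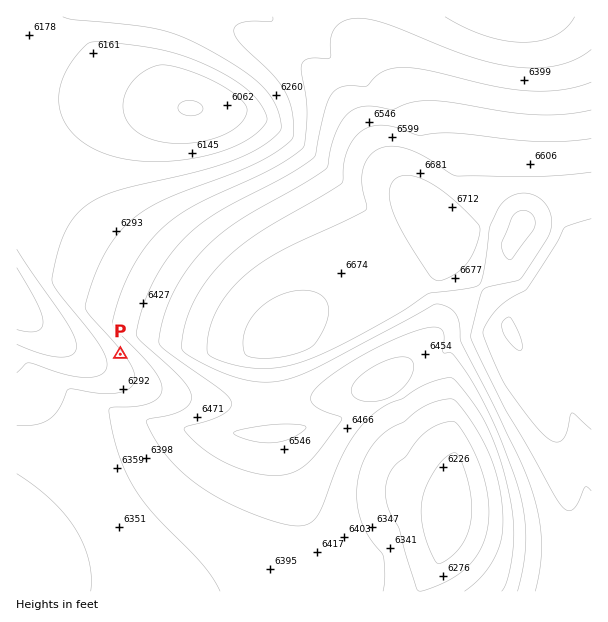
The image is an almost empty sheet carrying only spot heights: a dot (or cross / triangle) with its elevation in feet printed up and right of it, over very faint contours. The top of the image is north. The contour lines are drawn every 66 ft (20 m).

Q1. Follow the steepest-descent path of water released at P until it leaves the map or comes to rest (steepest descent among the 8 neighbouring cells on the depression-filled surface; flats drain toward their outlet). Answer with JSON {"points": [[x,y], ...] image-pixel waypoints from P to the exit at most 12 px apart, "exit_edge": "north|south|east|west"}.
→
{"points": [[120, 354], [108, 360], [96, 360], [84, 356], [72, 348], [60, 339], [48, 332], [36, 321], [24, 312], [17, 305]], "exit_edge": "west"}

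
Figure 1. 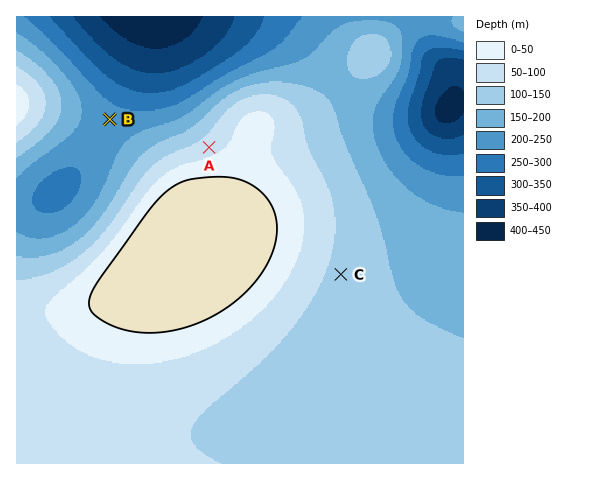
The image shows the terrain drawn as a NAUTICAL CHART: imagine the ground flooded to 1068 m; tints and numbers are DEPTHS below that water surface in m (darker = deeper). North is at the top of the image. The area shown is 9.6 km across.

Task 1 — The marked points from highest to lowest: A C B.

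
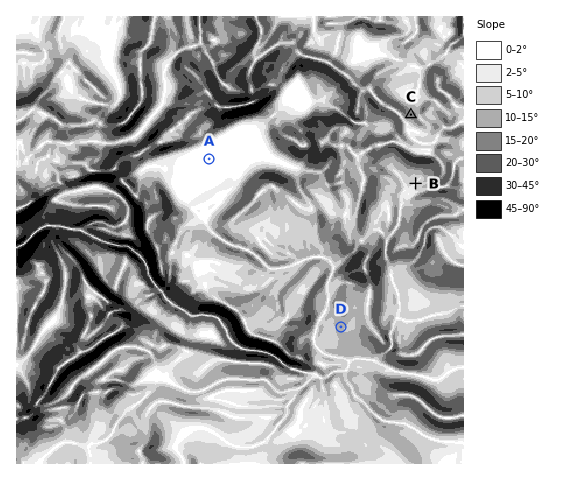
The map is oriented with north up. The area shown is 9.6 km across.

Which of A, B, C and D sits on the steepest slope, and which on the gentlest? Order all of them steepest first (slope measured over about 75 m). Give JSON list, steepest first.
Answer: ["C", "D", "B", "A"]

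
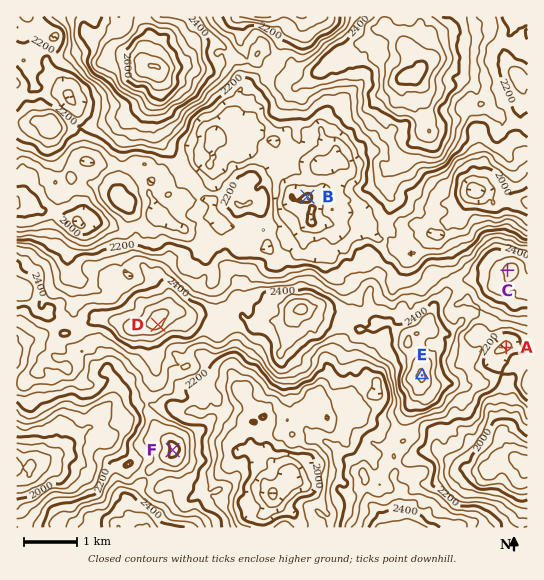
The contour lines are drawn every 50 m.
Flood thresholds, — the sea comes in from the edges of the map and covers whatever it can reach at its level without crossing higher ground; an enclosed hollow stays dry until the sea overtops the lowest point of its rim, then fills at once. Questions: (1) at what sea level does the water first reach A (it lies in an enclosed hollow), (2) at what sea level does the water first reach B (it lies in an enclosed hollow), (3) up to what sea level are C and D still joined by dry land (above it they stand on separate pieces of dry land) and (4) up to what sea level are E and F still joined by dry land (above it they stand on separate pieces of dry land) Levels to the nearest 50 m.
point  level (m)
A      2200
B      2150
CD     2350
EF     2250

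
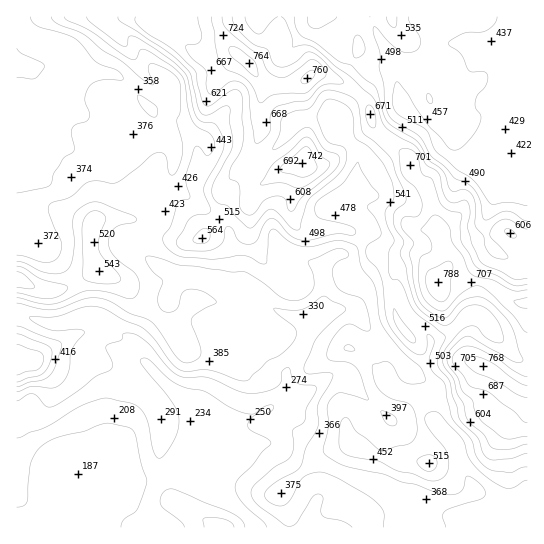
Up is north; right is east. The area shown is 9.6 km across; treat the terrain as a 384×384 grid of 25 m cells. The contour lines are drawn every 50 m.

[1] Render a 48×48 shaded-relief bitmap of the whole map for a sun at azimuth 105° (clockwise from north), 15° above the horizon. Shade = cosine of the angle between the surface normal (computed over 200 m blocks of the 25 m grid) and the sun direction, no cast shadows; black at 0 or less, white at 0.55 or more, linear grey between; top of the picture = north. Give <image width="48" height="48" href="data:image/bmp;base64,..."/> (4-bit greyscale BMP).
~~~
<image width="48" height="48" href="data:image/bmp;base64,Qk32BAAAAAAAAHYAAAAoAAAAMAAAADAAAAABAAQAAAAAAIAEAAATCwAAEwsAABAAAAAAAAAAAAAAABEREQAiIiIAMzMzAERERABVVVUAZmZmAHd3dwCIiIgAmZmZAKqqqgC7u7sAzMzMAN3d3QDu7u4A////AHd3Znd2VndlRFeqdVeYd3dkV3ZlVniId4iHd3d2ZVVVZ3iGRGmYd3dlV3ZVVmd4h5iHiHZ3ZURneHdTNHq5dnZlaHdmZmZniJiHeHd3dURnh3ZDI2m6hmZnd3d3iYZWiZmHd3d3dlVnh2ZUMjaahmZ3dnZ5qnVXmpmHd3d3dVd3d3ZlQzRXd2d3ZmZ7yVNompmHd3d3ZUeYdnd2VEMkVWd3ZWZ6tyJpqpqYd3d3ZEeZhmd3ZlMiM1eIZVVplRBIq5mph3d3ZDaZh3ZnZlQyIkeIdkR5cxE2ioiaqYh3ZDapiHZmZmVTEUiJhkWIQRNWZ4d6upiHdUeph3dndlVCEkeZhkaGEBRmZpdpqqmHdViYh3d4iGVBAleHZmZ2EBRmZrloqqmHdomYd2ZnmpdjAldUVmZ1ADVlVdyqqqmHeJh3h2Vnmqh3QlY0Z3ZjADZmd7ztupmIiYZGmHd4mqZHh2Q0eIUhADZ5mYnfypmZmGIlmZh4mqhEZ3VWeHUgAVeamHit2pmZl0E2iZh3iapzM2d3dUZQAFiYVIiJqqmYhzJHiYd3iIqVIkeHUjmSAFmFMoiHZ4mYdURoiId3iImnMjZ0EWp1U1hzIYiJiIh2ZmZ3iId4iImXVDVRBIY1u3ZSImeKy5dlaJh3eHd4mIiZhlUwBVEW3qYyNGaL3Lhmial2d3eIhlerlmZRBCAWzrdDVZiJqpiIm6l2d4iHZVebpldiEwAHu6dodbqGVVeaqqiId4iGVniahVZjIwAGq5eJhpl1MjaqmZh4h4iHZ4iZhUQzMwAki8qId2dkITi6mHZWiZmIiZiJmGITQgFEe9yXd2ZlMErKh2Q0ebqIq5Z5uoUzMhJFnNuGeGZlMTrah2UyN7pnzGNpqomEEBNXvdlUeGZlQSjKiIYyNYhWzFSaiImDACRHrfozimZVQyaZiIdDRVU2y2bMmHZTETQ3iv5jeWZVVEV3ZodVUzVFq3fOyXZlISNZl86VZ1VVVFZ2ZndkQRZUeYeu65dmMSN8t62nd2ZVVVZ2ZXhjQgNkVneN/shmMSad2ZqHd2ZlVWZmZWhiRAA2YjV77/tlMDq82oh3d2ZmZmZmZWdzNRAFhRFavOx0IEzrqYd3d2ZmZmZ3ZmdzNjACiVAZyapjNHzqeJiHd2ZmZmZnd3dkVjEBa6QoyWRFaJu4aJmHd3ZmZmZnd3ZERUIhSslYuWIYupmHeImId3dmZmZneHVCBYUhSsqaqGEb/IZniIiId3dmZmZniHVAA6kwSrqsyWM8/HRYmIiId3dmZWZnh2dQAJxgKJmu6WZ8+2RpmIiIiHdmZVZnZXlgAGuCOIZ86pqr2mV5iHiIiGZmZmZmRphAAUdlinMnzLuquWZ4iHeIiFZmZmZlWJUQFERXvJQUvJiaqHeIiId3eHd3ZlVUeWMiVTNpq6Y1qmabl3iZiId3d2d3dUM2lzNGZCSahpqIl1WadompiIeId2Z3ZUNXYzZ3ZEe6dHzIdlWYV5mYmYiIh0VVVlVlRWd2U1q6dWvJdmZ2Wbl3iImZhw=="/>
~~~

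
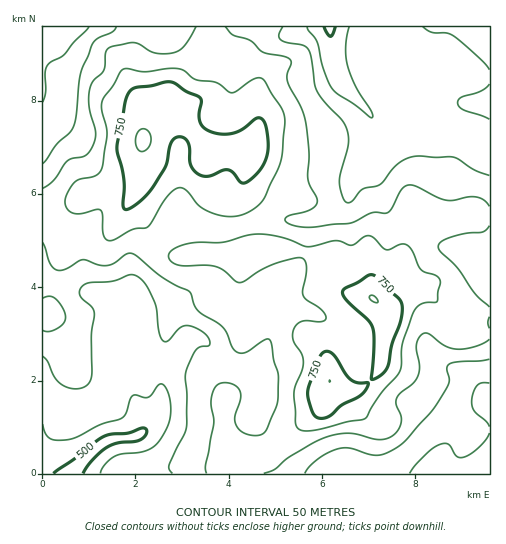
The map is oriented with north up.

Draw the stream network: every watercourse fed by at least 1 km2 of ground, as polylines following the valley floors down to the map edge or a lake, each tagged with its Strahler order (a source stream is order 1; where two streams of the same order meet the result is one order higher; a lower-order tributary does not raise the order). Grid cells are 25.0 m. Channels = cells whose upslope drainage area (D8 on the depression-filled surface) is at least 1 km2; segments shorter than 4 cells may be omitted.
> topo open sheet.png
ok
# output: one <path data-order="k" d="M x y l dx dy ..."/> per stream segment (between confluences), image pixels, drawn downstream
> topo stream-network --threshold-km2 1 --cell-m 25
<path data-order="1" d="M323 473l19 0"/><path data-order="1" d="M348 473l-6 0"/><path data-order="1" d="M446 445l-3 5-5 11-1 12-2 0"/><path data-order="3" d="M141 434l-5 4-22 0-10 4-9 7-24 24-2 0"/><path data-order="1" d="M149 428l-8 6"/><path data-order="1" d="M43 413l0 58 2 2 24 0"/><path data-order="1" d="M257 408l1-7 2-1 0-9-3-7-3-7-6-2-9-5"/><path data-order="2" d="M239 370l-14-6-25-26-12 0-4 5-6 13-14 15-1 3 0 26-1 1 0 6-3 6-18 20"/><path data-order="1" d="M436 353l14 14 13 5 26 27 0 3"/><path data-order="2" d="M129 351l0 9 1 1 0 20 1 1 1 11 9 22 0 18"/><path data-order="1" d="M347 337l-15-15-21-10-5 0-1-1-28 0-1 1 0 4-2 2"/><path data-order="1" d="M129 324l0 27"/><path data-order="2" d="M274 318l0 5-2 1 0 4-1 1 0 3-3 11-7 13-7 9-1 3-14 2"/><path data-order="2" d="M127 304l0 8 1 2 0 36 1 1"/><path data-order="1" d="M128 297l-1 7"/><path data-order="1" d="M276 293l0 4-1 1 0 17-1 3"/><path data-order="1" d="M82 276l3 6 9 9 13 3 10 3 10 7"/><path data-order="1" d="M457 249l4 2 9 10 17 18 2 0 0 3"/><path data-order="1" d="M386 209l0-4-3-7-6-13 0-7-1-1 0-50-1-1"/><path data-order="1" d="M179 190l0 8-3 6 0 3-2 2 0 17 2 1 57 1 1-1 5 0 1-1 3 0 11-3 6 0 1-2 9 0 1-1 39 0 1-1 3 0 18-7 16-15 0-9 1-2 2-8 22-24 2-7 0-21"/><path data-order="1" d="M489 136l0-31"/><path data-order="1" d="M43 130l0-8"/><path data-order="2" d="M375 126l0-3-6-10-24-25-8-15-4-10 0-5-1-1-1-30-1 0"/><path data-order="2" d="M43 122l0-35"/><path data-order="1" d="M61 122l-18 0"/><path data-order="1" d="M452 116l12-11 25 0"/><path data-order="1" d="M228 105l1-3 0-4 1-1 0-23 35-35 19-2 1-1 7-1 4-3"/><path data-order="1" d="M439 87l12 11 12 4 26 0 0 2"/><path data-order="2" d="M296 32l2 0 7-3 21 0 4-2"/><path data-order="1" d="M67 27l-3 0"/><path data-order="1" d="M158 27l5 0"/><path data-order="1" d="M241 27l34 0 6 5 15 0"/>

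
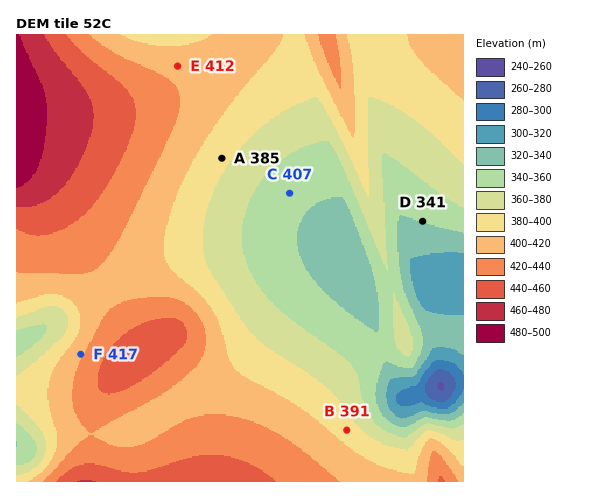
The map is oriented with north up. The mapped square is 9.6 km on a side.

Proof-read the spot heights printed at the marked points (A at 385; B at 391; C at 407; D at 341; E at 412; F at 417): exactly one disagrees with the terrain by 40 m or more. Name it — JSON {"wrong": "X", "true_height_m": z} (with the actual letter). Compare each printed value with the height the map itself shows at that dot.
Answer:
{"wrong": "C", "true_height_m": 347}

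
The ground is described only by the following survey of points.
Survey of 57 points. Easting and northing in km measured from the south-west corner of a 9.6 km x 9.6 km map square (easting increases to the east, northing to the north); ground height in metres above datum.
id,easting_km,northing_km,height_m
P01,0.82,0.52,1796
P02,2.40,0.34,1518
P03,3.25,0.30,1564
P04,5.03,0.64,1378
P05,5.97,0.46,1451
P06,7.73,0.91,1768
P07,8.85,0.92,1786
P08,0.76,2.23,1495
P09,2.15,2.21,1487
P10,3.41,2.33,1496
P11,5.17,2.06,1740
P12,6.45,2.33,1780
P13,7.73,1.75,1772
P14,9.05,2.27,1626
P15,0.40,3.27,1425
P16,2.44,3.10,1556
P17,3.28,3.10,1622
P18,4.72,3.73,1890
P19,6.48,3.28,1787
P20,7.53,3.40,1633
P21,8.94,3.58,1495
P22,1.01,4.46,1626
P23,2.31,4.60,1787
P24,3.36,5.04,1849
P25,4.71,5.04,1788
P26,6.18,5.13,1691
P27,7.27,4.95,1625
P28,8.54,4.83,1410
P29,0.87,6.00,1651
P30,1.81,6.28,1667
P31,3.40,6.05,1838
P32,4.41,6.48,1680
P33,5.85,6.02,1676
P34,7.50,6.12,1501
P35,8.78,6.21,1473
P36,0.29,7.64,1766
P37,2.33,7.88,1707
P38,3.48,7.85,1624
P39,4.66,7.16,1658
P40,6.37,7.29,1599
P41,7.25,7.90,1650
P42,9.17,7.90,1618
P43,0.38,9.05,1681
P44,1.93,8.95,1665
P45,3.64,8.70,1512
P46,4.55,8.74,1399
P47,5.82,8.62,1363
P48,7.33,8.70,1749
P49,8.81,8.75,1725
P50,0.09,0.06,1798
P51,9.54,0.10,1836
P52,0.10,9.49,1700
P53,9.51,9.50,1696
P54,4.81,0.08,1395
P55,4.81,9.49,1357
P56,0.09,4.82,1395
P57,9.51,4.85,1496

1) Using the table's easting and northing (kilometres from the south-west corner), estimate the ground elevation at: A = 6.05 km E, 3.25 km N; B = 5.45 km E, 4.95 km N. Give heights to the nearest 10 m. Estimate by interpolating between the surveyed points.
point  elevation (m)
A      1850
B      1770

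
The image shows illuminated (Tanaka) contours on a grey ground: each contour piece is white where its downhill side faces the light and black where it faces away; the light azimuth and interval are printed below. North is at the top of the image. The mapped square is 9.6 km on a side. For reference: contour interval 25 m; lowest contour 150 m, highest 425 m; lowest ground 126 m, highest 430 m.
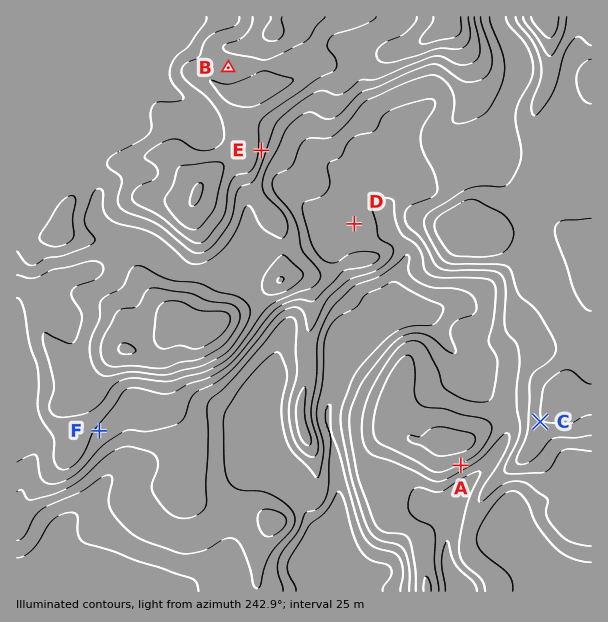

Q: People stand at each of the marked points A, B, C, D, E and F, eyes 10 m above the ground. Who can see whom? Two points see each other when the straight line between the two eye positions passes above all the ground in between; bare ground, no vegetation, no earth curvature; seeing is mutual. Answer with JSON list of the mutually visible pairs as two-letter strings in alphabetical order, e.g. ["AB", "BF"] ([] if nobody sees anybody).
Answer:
["AC", "CD", "CE", "CF", "DE"]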